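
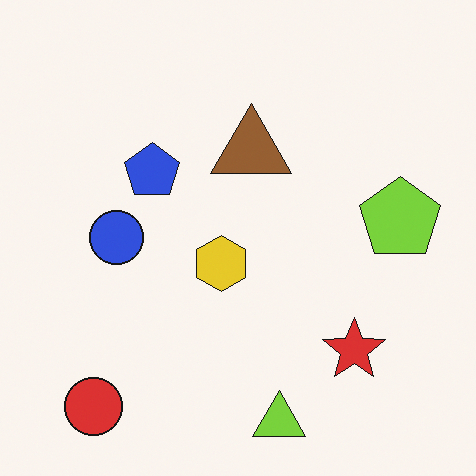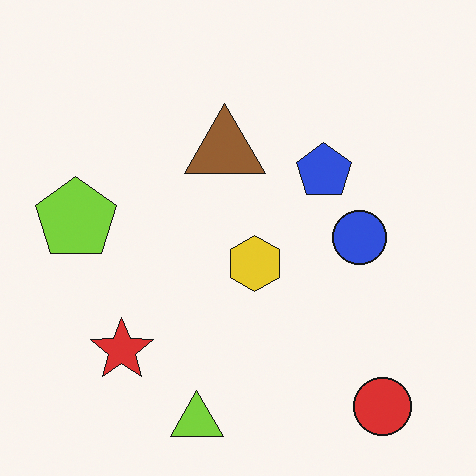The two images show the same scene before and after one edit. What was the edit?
It was flipped horizontally (left ↔ right).

The lime pentagon is in the right of the first image and the left of the second — shapes on opposite sides of the vertical midline have swapped in a mirror flip.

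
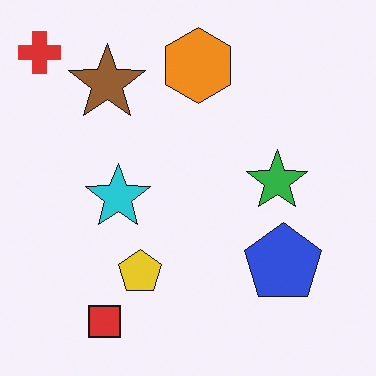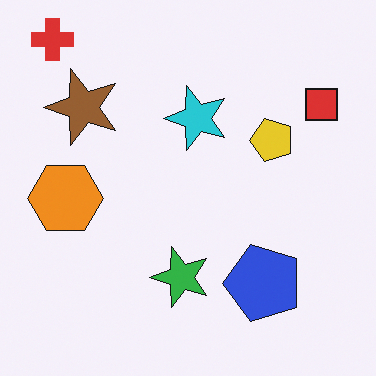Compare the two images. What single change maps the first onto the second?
This is the original image transposed (reflected across the top-left ↔ bottom-right diagonal).

Shapes have swapped their row and column positions — what was in the top-right is now in the bottom-left — a diagonal reflection.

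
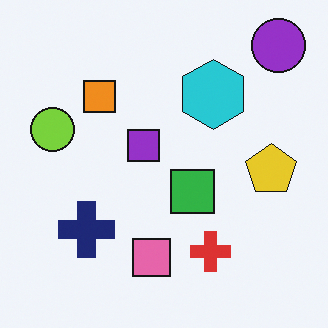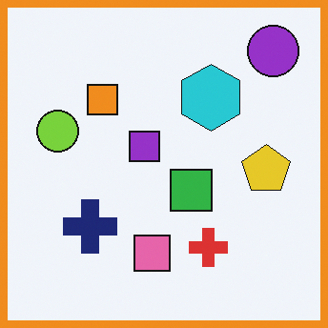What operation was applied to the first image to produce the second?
The transformation is: framed with a orange border.

A solid orange frame runs around the edge of the second image, with the content slightly shrunk inside it.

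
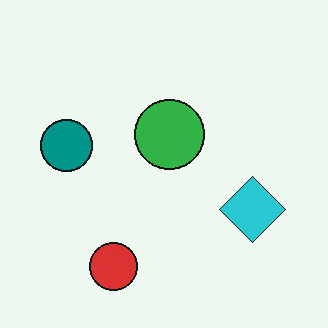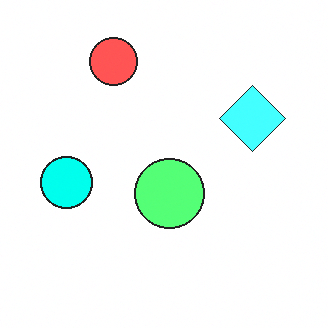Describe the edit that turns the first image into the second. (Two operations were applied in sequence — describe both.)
It was brightened a lot, then flipped vertically (top ↔ bottom).

Every pixel — background and shapes alike — is uniformly brightened. The red circle is in the bottom of the first image and the top of the second — shapes on opposite sides of the horizontal midline have swapped in a mirror flip.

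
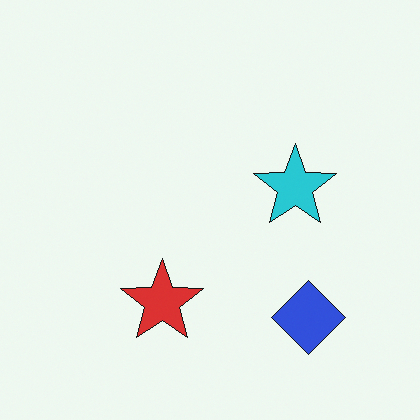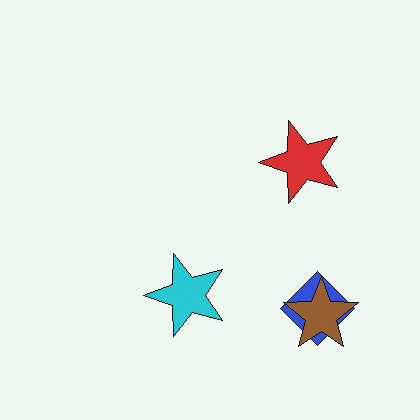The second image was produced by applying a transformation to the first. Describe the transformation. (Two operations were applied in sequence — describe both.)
The transformation is: transposed (reflected across the top-left ↔ bottom-right diagonal), then overlaid with an additional brown star.

Shapes have swapped their row and column positions — what was in the top-right is now in the bottom-left — a diagonal reflection. A brown star appears in the second image that is absent from the first.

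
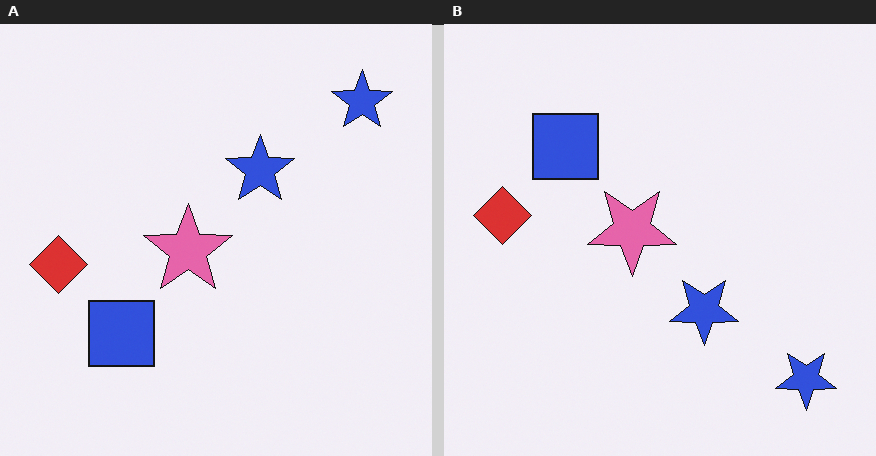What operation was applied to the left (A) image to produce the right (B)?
The image was flipped vertically (top ↔ bottom).

The blue square is in the bottom-left of the left (A) image and the top-left of the right (B) — shapes on opposite sides of the horizontal midline have swapped in a mirror flip.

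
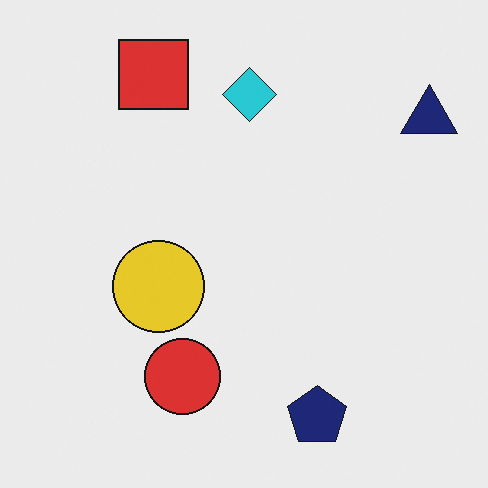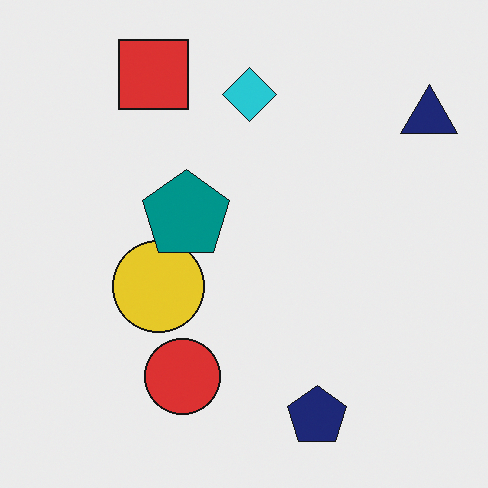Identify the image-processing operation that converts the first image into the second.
The image was overlaid with an additional teal pentagon.

A teal pentagon appears in the second image that is absent from the first.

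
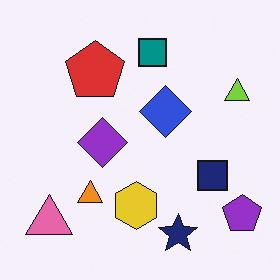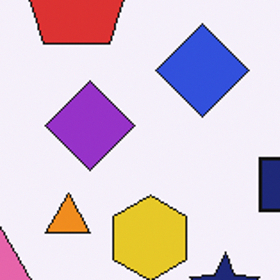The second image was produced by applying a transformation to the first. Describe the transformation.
It was cropped tightly and scaled back up.

The visible shapes are larger and the field of view is narrower; shapes near the original edges may be partly or wholly outside the frame — a crop-and-rescale.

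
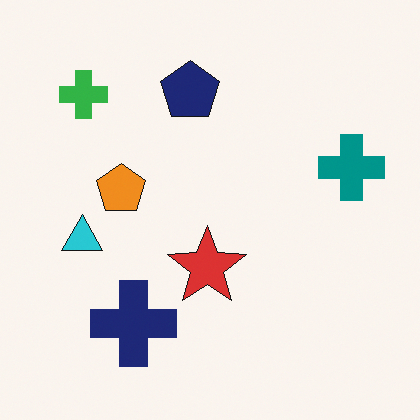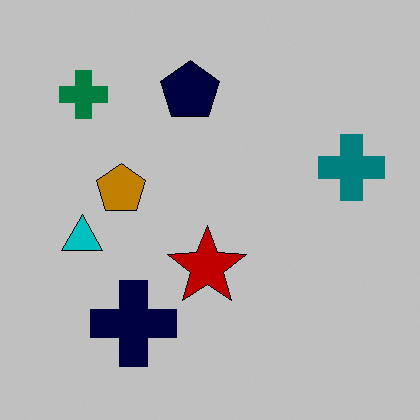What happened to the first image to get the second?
This is the original image heavily posterized to just a handful of flat colors.

Each flat color has snapped to a coarser quantized level — most visibly, the near-white background has dropped to a flat grey.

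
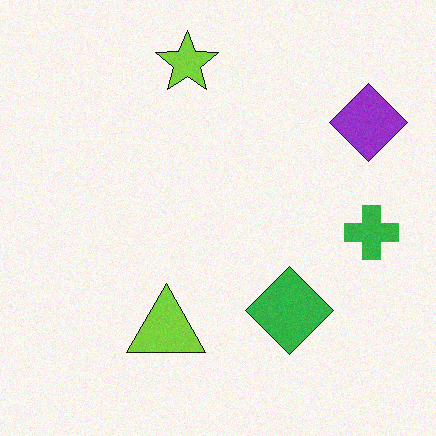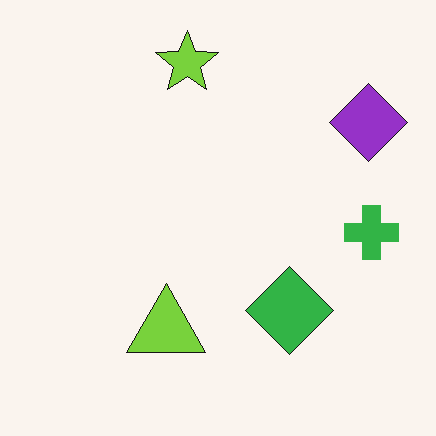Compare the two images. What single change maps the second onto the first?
The first image is the second degraded with subtle gaussian noise.

Random speckle covers the whole image, including the flat background.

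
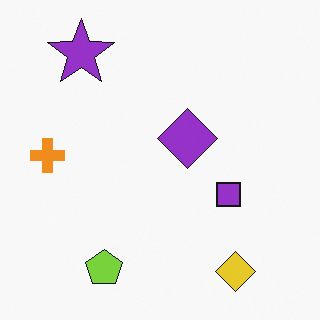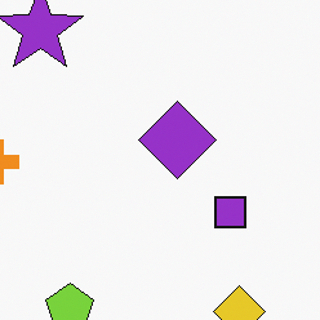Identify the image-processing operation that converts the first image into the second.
Cropped to a modestly smaller region and rescaled.

The visible shapes are larger and the field of view is narrower; shapes near the original edges may be partly or wholly outside the frame — a crop-and-rescale.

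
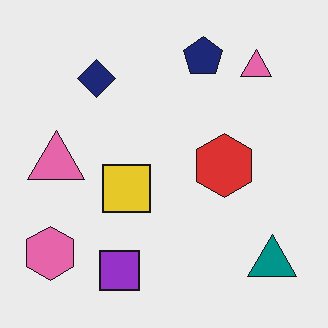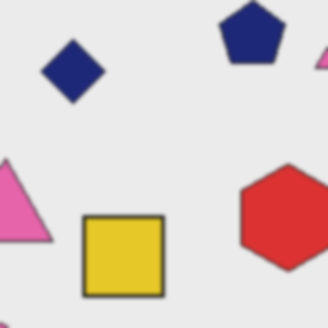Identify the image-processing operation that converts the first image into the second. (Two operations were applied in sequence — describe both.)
The second image is the first cropped to a noticeably smaller region and rescaled, then given a subtle gaussian blur.

The visible shapes are larger and the field of view is narrower; shapes near the original edges may be partly or wholly outside the frame — a crop-and-rescale. Shape edges and outlines are uniformly softened across the whole image.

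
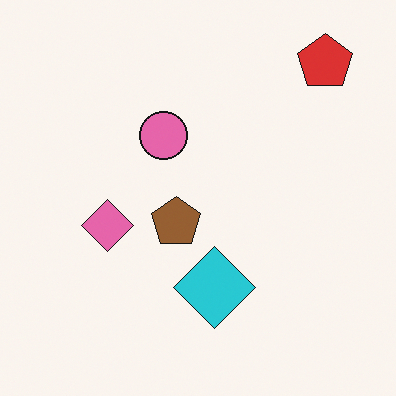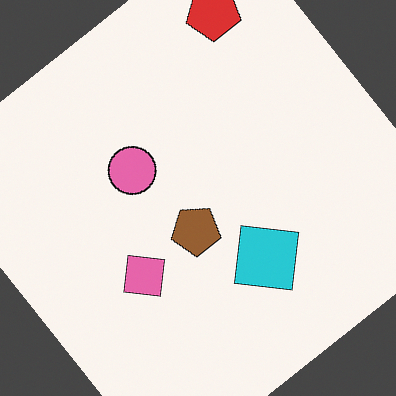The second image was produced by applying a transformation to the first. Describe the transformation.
The second image is the first rotated counter-clockwise by a large amount — several tens of degrees.

Every shape is tilted by the same angle and the image corners show triangular fill wedges — a whole-image rotation by a non-right angle.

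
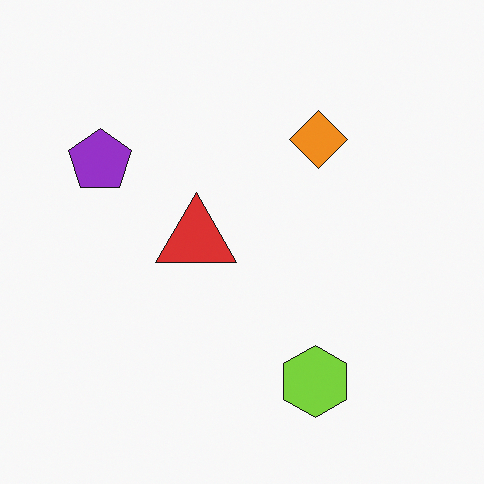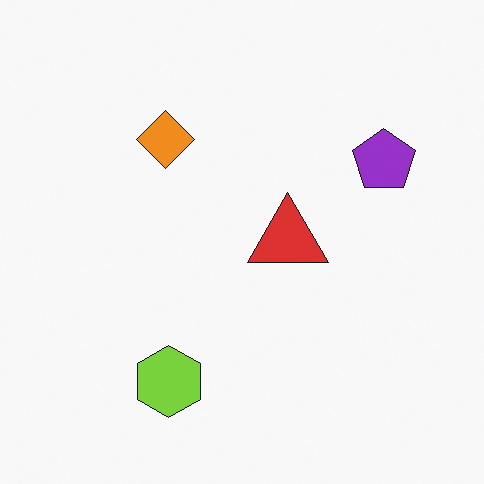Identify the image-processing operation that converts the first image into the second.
It was flipped horizontally (left ↔ right).

The purple pentagon is in the top-left of the first image and the top-right of the second — shapes on opposite sides of the vertical midline have swapped in a mirror flip.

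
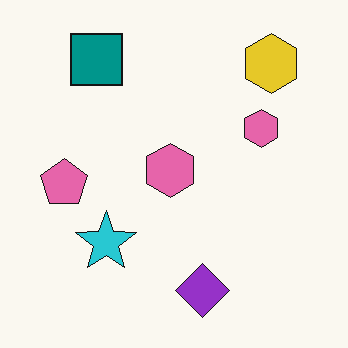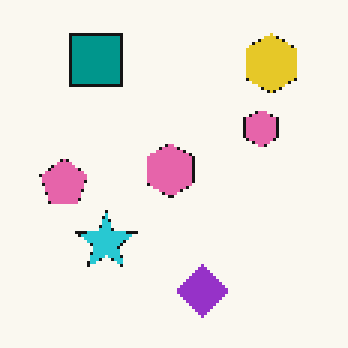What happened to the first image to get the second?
It was mildly pixelated.

Shapes are reduced to large square blocks; fine edges and outlines are lost — a downscale-then-upscale (mosaic) effect.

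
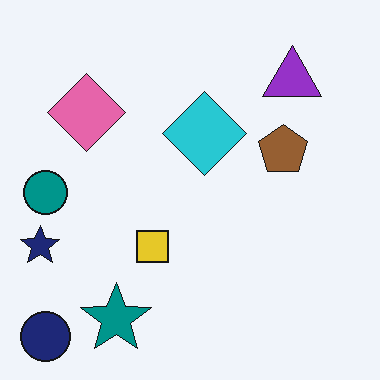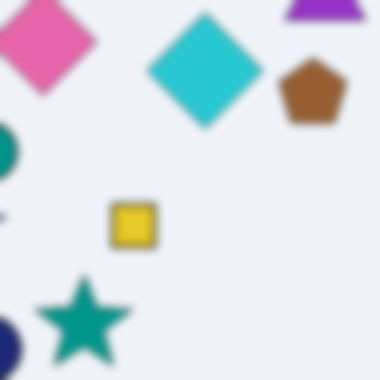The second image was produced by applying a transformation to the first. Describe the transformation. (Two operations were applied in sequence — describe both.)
The transformation is: cropped slightly and scaled back up, then moderately blurred.

The visible shapes are larger and the field of view is narrower; shapes near the original edges may be partly or wholly outside the frame — a crop-and-rescale. Shape edges and outlines are uniformly softened across the whole image.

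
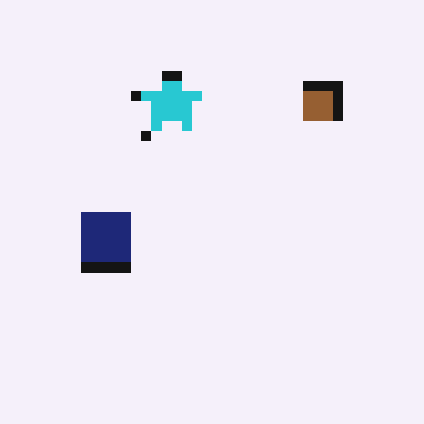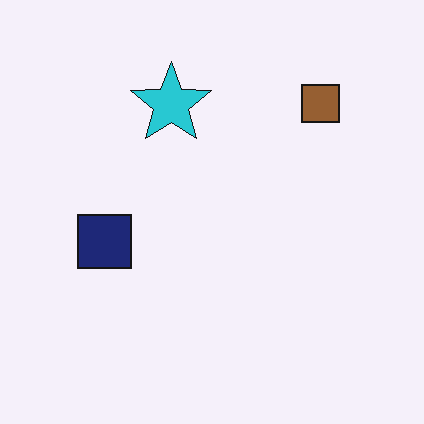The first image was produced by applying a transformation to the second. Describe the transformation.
It was coarsely pixelated.

Shapes are reduced to large square blocks; fine edges and outlines are lost — a downscale-then-upscale (mosaic) effect.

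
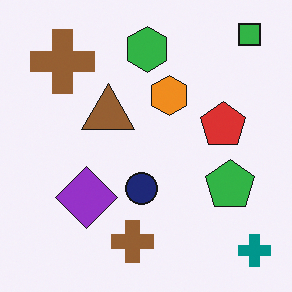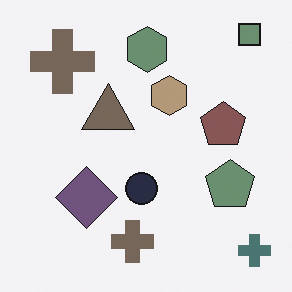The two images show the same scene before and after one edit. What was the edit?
The transformation is: made much more muted (saturation change).

All colors are more muted and greyish — a global saturation change.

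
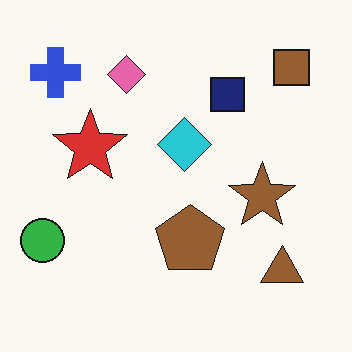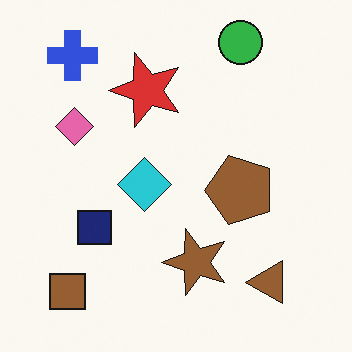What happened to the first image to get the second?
The second image is the first transposed (reflected across the top-left ↔ bottom-right diagonal).

Shapes have swapped their row and column positions — what was in the top-right is now in the bottom-left — a diagonal reflection.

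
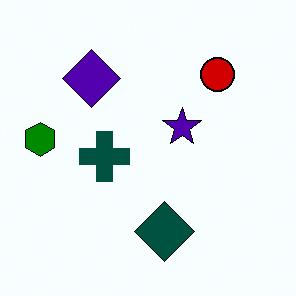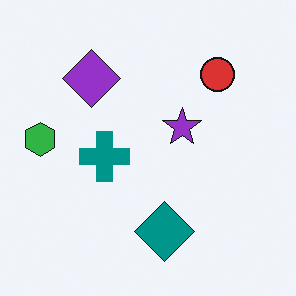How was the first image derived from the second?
The transformation is: given much higher contrast.

Tones are pushed away from mid-grey across the whole image — a global contrast change.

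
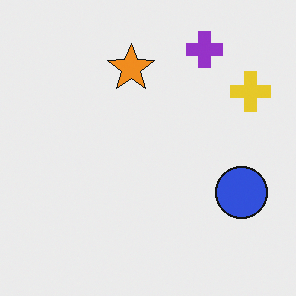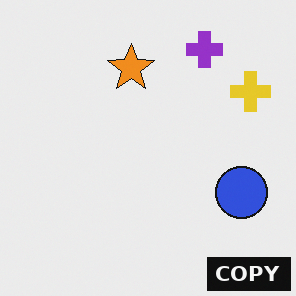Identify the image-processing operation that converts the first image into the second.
It was watermarked with the text "COPY" in the lower-right corner.

A dark label reading "COPY" appears in the lower-right corner.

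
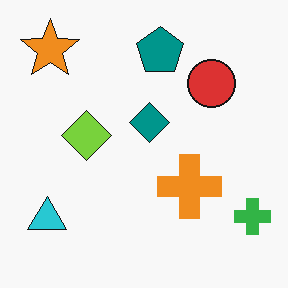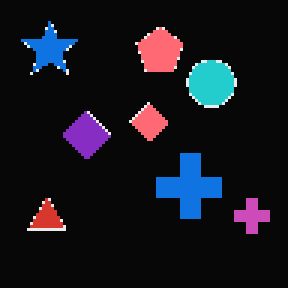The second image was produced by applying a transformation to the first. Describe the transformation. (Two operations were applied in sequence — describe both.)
The image was color-inverted (negative), then lightly pixelated (a mild mosaic effect).

The light background has become dark and every shape's color is its complement — a photographic negative. Shapes are reduced to large square blocks; fine edges and outlines are lost — a downscale-then-upscale (mosaic) effect.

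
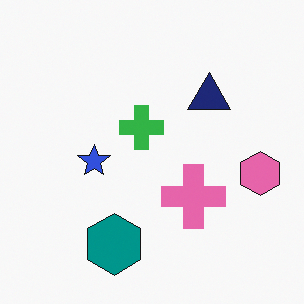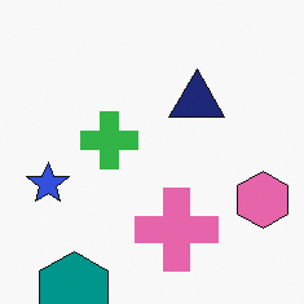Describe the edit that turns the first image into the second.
It was cropped to a modestly smaller region and rescaled.

The visible shapes are larger and the field of view is narrower; shapes near the original edges may be partly or wholly outside the frame — a crop-and-rescale.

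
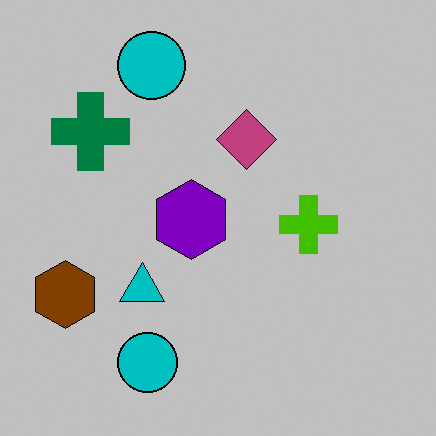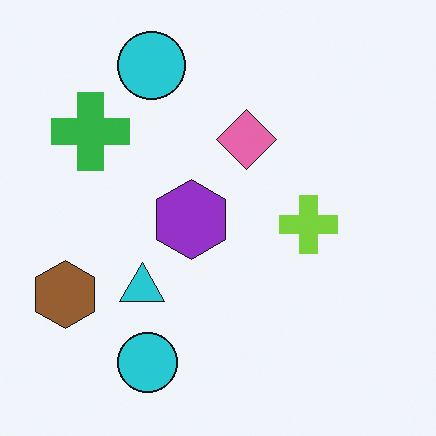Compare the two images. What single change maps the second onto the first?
The transformation is: aggressively posterized.

Each flat color has snapped to a coarser quantized level — most visibly, the near-white background has dropped to a flat grey.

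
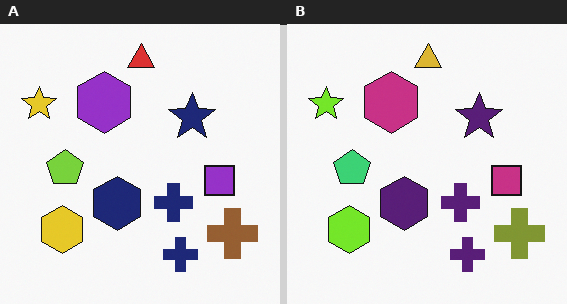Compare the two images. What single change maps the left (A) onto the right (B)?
It was hue-shifted slightly.

Every shape's color has rotated by the same amount around the hue wheel — a uniform hue shift.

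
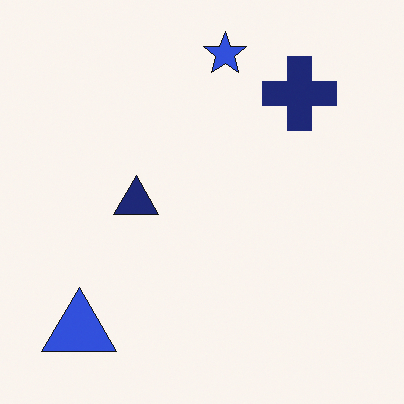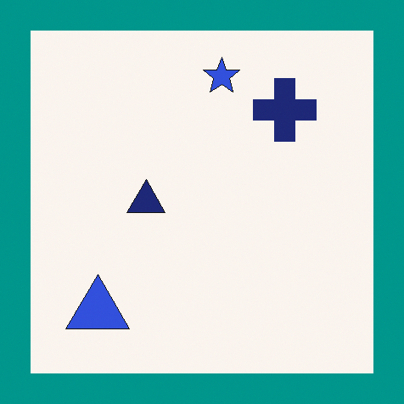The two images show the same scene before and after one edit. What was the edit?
The transformation is: framed with a teal border.

A solid teal frame runs around the edge of the second image, with the content slightly shrunk inside it.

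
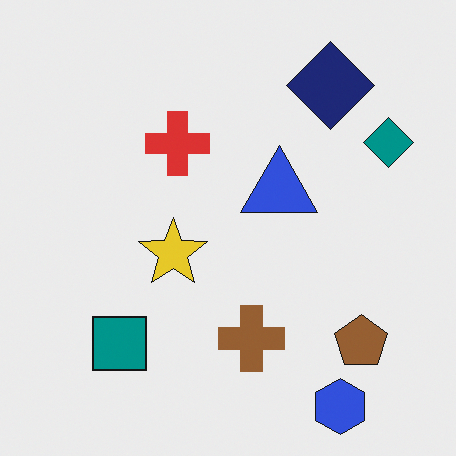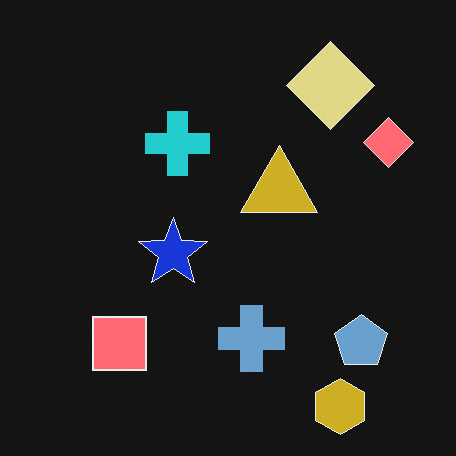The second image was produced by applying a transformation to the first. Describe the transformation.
This is the original image color-inverted (negative).

The light background has become dark and every shape's color is its complement — a photographic negative.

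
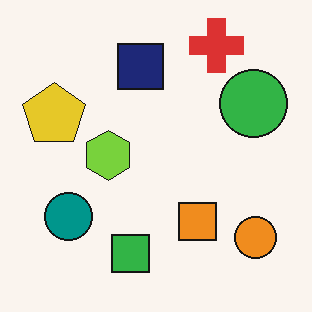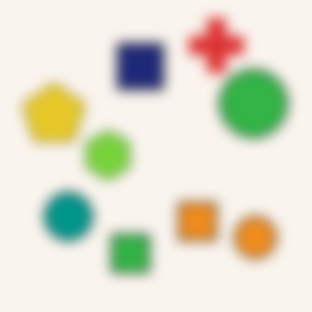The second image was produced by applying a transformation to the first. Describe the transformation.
This is the original image strongly gaussian-blurred.

Shape edges and outlines are uniformly softened across the whole image.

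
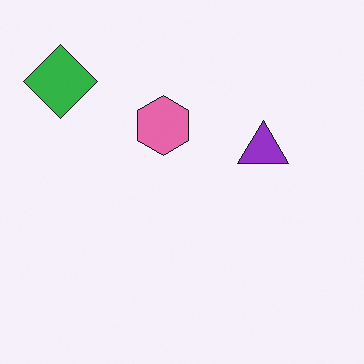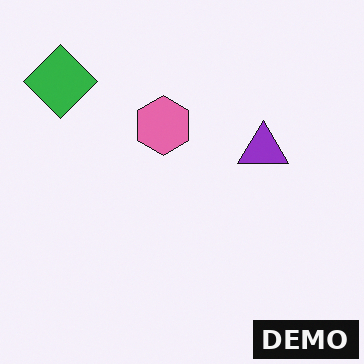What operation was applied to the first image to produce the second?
The transformation is: watermarked with the text "DEMO" in the lower-right corner.

A dark label reading "DEMO" appears in the lower-right corner.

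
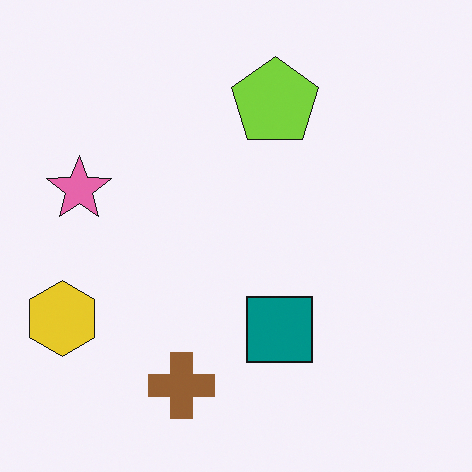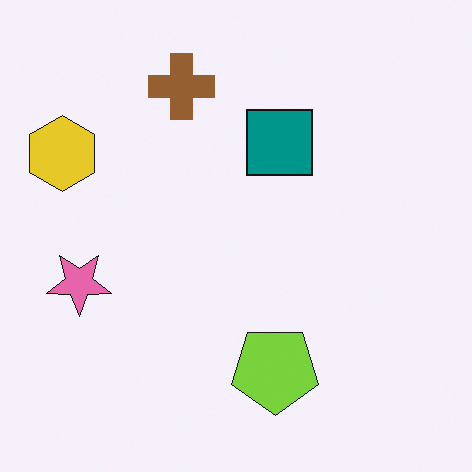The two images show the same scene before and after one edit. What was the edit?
The second image is the first flipped vertically (top ↔ bottom).

The brown cross is in the bottom of the first image and the top of the second — shapes on opposite sides of the horizontal midline have swapped in a mirror flip.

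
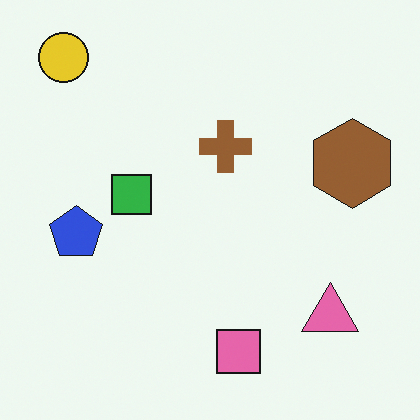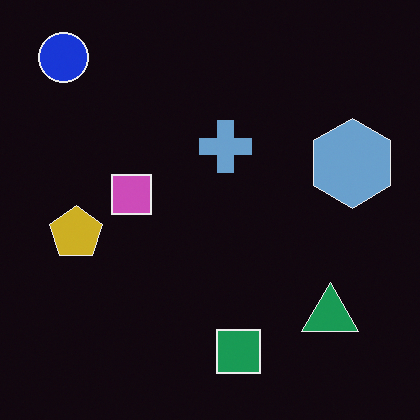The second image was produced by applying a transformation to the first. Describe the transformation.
The second image is the first color-inverted (negative).

The light background has become dark and every shape's color is its complement — a photographic negative.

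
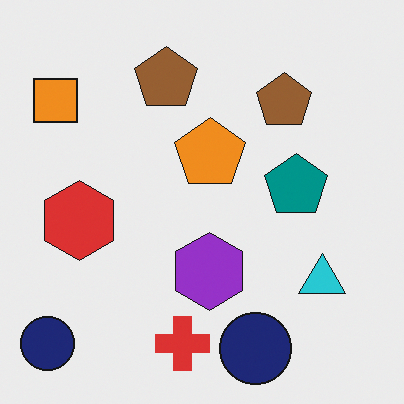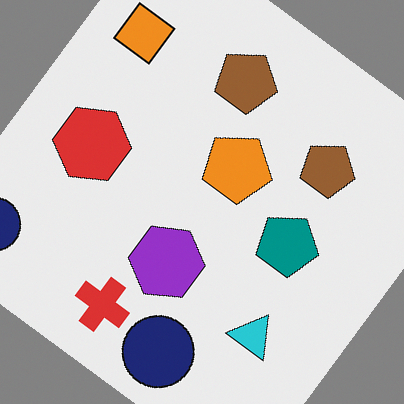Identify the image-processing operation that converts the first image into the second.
The second image is the first rotated clockwise by a large amount — several tens of degrees.

Every shape is tilted by the same angle and the image corners show triangular fill wedges — a whole-image rotation by a non-right angle.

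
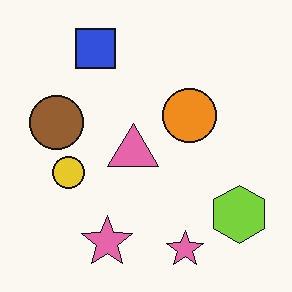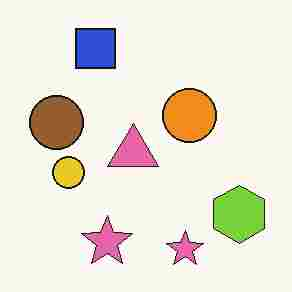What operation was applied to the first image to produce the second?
The transformation is: heavily JPEG-compressed with obvious blocking artifacts.

Blocky 8×8 compression artifacts appear around shape edges and the flat background shows ringing — characteristic JPEG degradation.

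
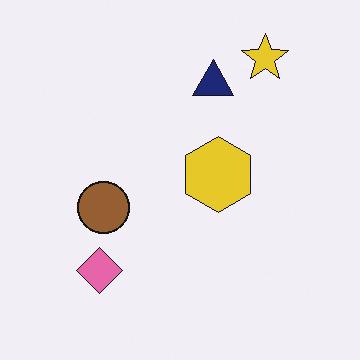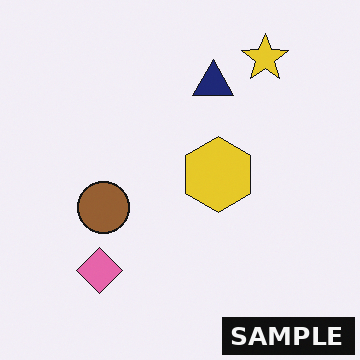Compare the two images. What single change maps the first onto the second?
The image was watermarked with the text "SAMPLE" in the lower-right corner.

A dark label reading "SAMPLE" appears in the lower-right corner.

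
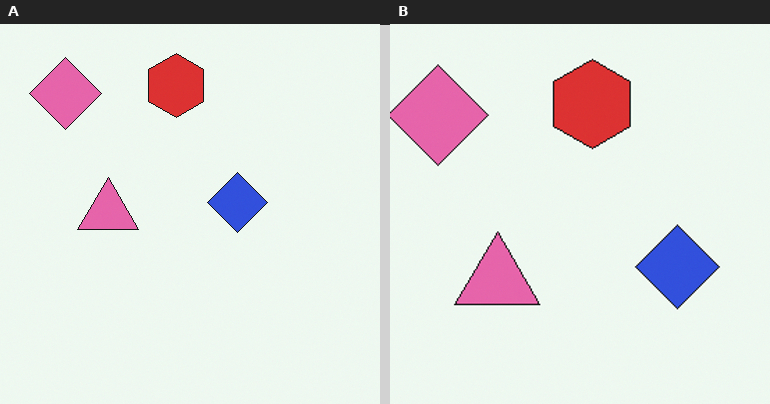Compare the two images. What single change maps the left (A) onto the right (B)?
The right (B) image is the left (A) cropped to a modestly smaller region and rescaled.

The visible shapes are larger and the field of view is narrower; shapes near the original edges may be partly or wholly outside the frame — a crop-and-rescale.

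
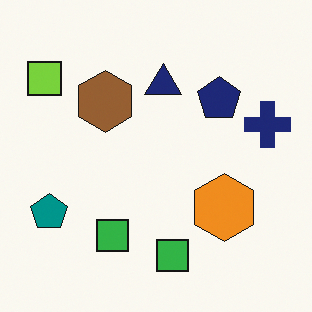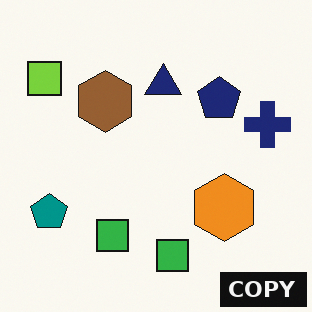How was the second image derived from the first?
Watermarked with the text "COPY" in the lower-right corner.

A dark label reading "COPY" appears in the lower-right corner.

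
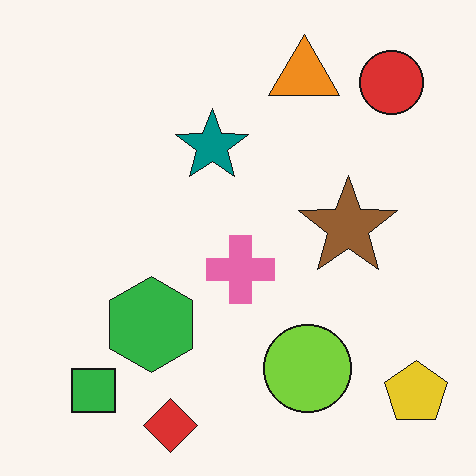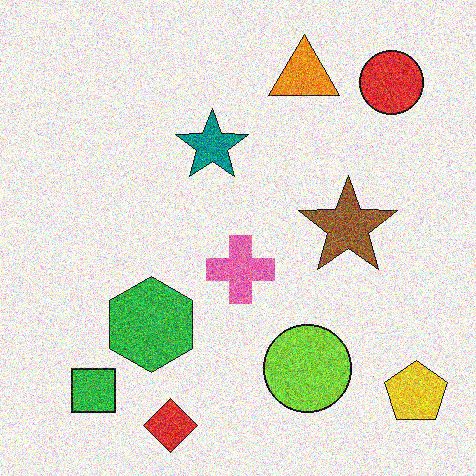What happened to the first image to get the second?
It was degraded with strong gaussian noise.

Random speckle covers the whole image, including the flat background.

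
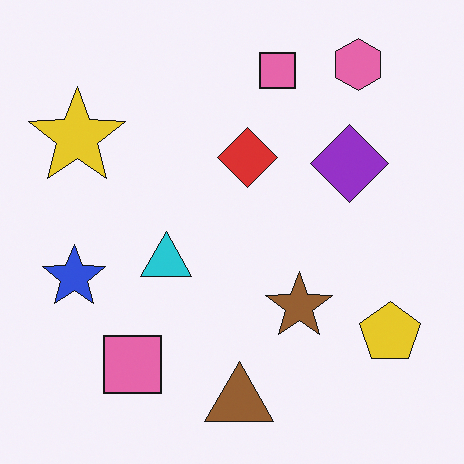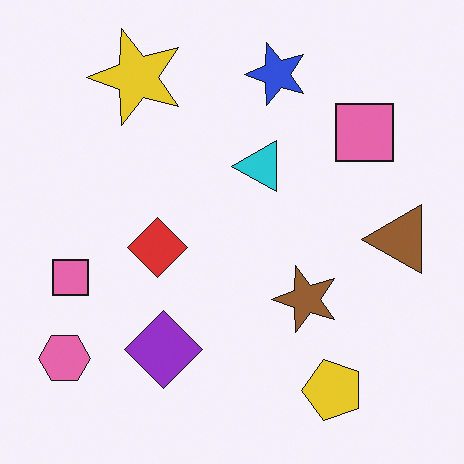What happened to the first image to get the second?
Transposed (reflected across the top-left ↔ bottom-right diagonal).

Shapes have swapped their row and column positions — what was in the top-right is now in the bottom-left — a diagonal reflection.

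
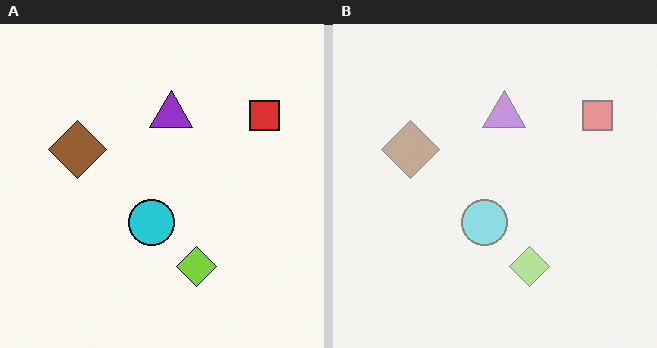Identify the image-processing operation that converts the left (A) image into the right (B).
The right (B) image is the left (A) given much lower contrast.

Tones are pushed toward mid-grey across the whole image — a global contrast change.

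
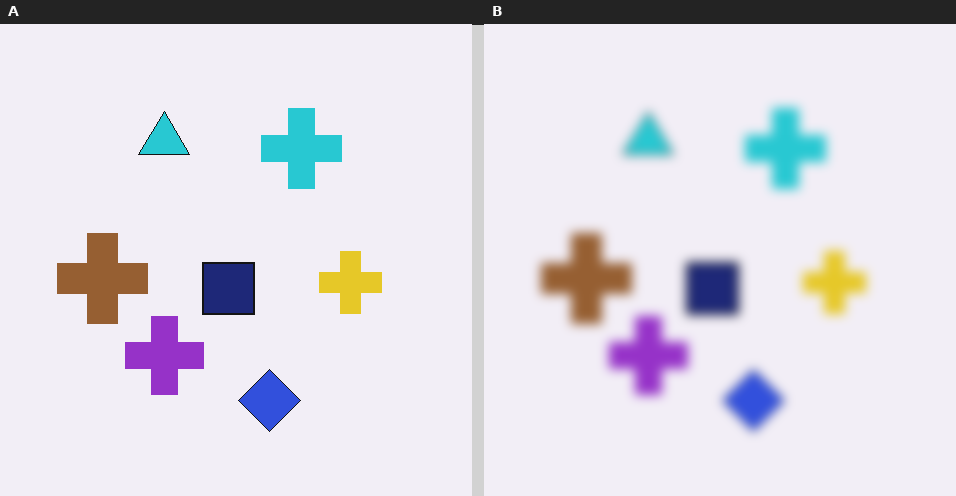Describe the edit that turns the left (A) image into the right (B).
It was strongly gaussian-blurred.

Shape edges and outlines are uniformly softened across the whole image.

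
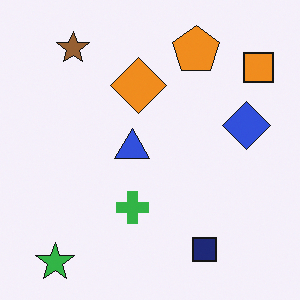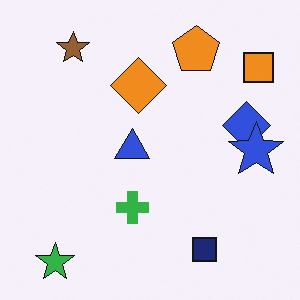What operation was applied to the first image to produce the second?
The image was overlaid with an additional blue star.

A blue star appears in the second image that is absent from the first.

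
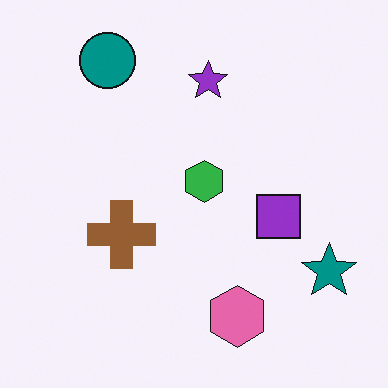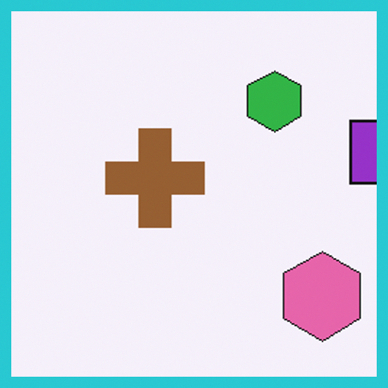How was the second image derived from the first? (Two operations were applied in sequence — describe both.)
The image was cropped to a modestly smaller region and rescaled, then framed with a cyan border.

The visible shapes are larger and the field of view is narrower; shapes near the original edges may be partly or wholly outside the frame — a crop-and-rescale. A solid cyan frame runs around the edge of the second image, with the content slightly shrunk inside it.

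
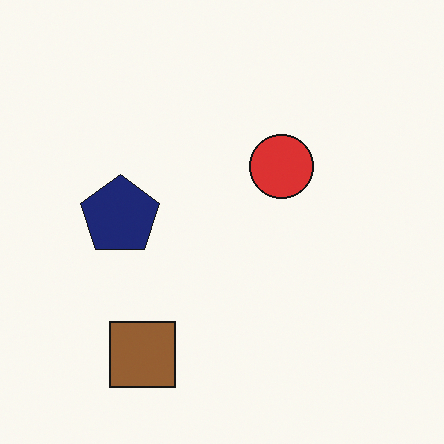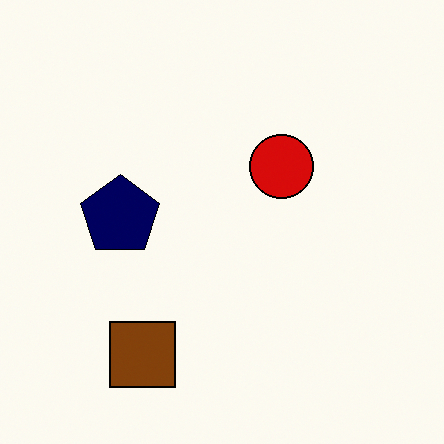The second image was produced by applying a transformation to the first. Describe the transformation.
It was given slightly increased contrast.

Tones are pushed away from mid-grey across the whole image — a global contrast change.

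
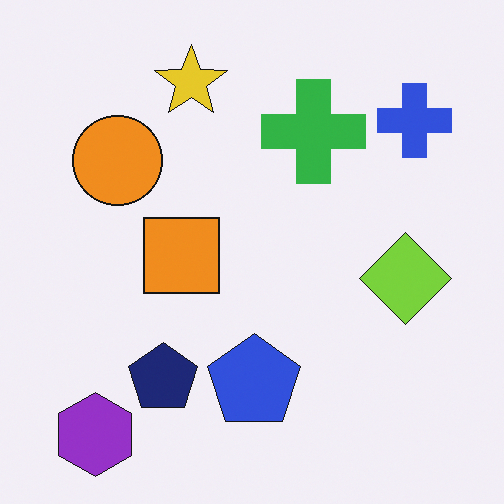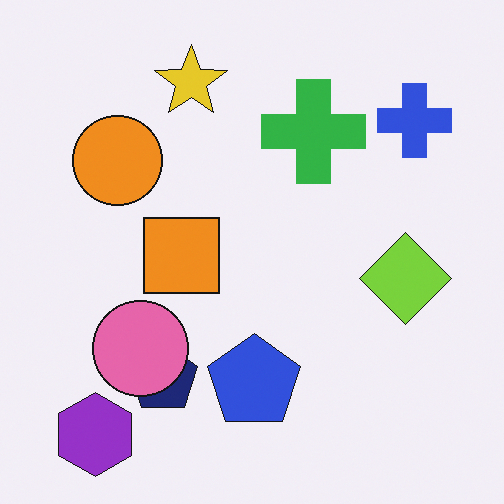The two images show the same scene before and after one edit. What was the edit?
It was overlaid with an additional pink circle.

A pink circle appears in the second image that is absent from the first.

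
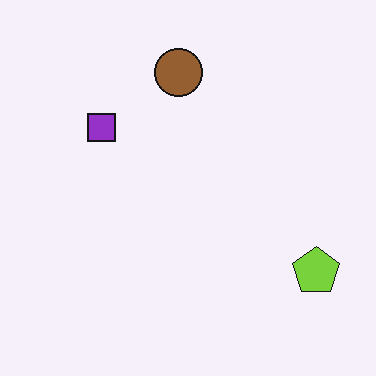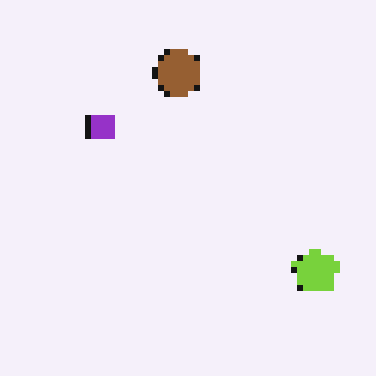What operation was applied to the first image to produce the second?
The second image is the first moderately pixelated.

Shapes are reduced to large square blocks; fine edges and outlines are lost — a downscale-then-upscale (mosaic) effect.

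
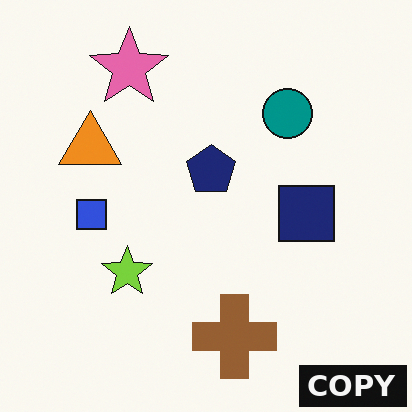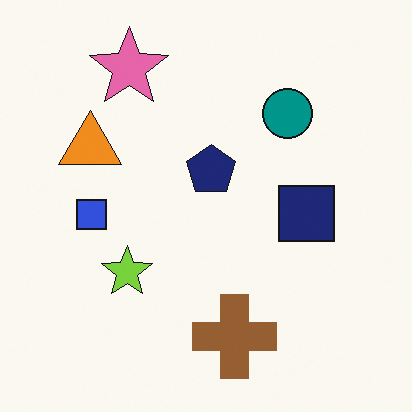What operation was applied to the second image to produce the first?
This is the original image watermarked with the text "COPY" in the lower-right corner.

A dark label reading "COPY" appears in the lower-right corner.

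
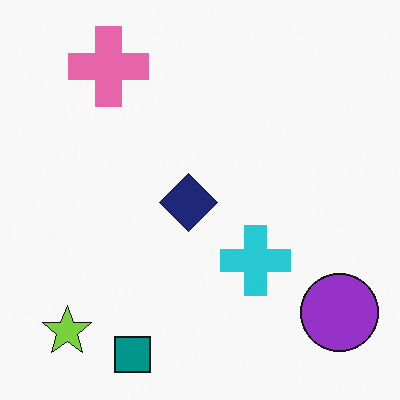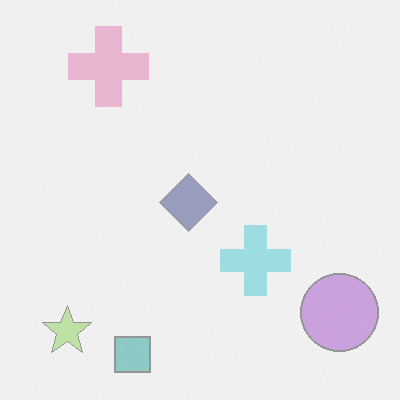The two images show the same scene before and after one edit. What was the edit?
This is the original image given much lower contrast.

Tones are pushed toward mid-grey across the whole image — a global contrast change.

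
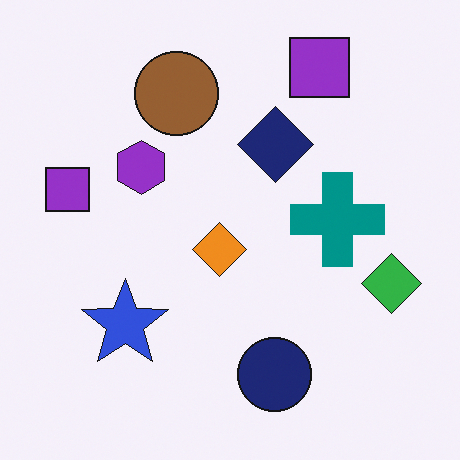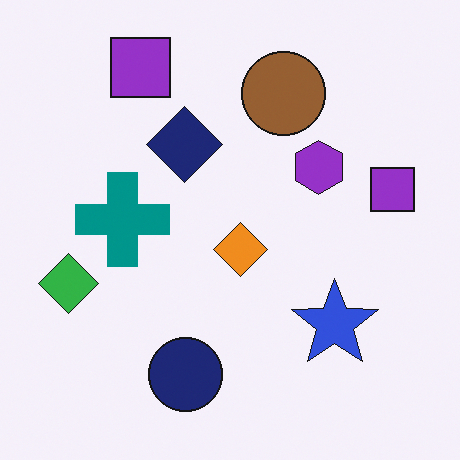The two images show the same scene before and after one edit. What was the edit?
The transformation is: flipped horizontally (left ↔ right).

The green diamond is in the right of the first image and the left of the second — shapes on opposite sides of the vertical midline have swapped in a mirror flip.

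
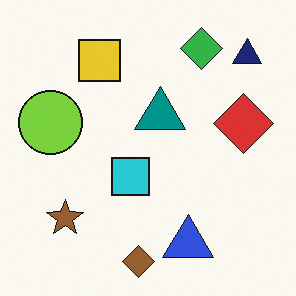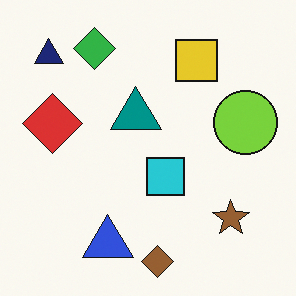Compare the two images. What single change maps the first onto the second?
It was flipped horizontally (left ↔ right).

The navy triangle is in the top-right of the first image and the top-left of the second — shapes on opposite sides of the vertical midline have swapped in a mirror flip.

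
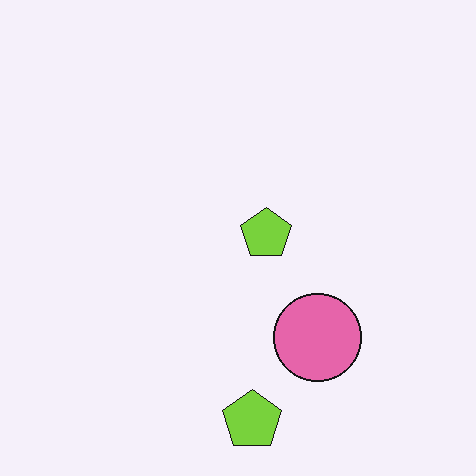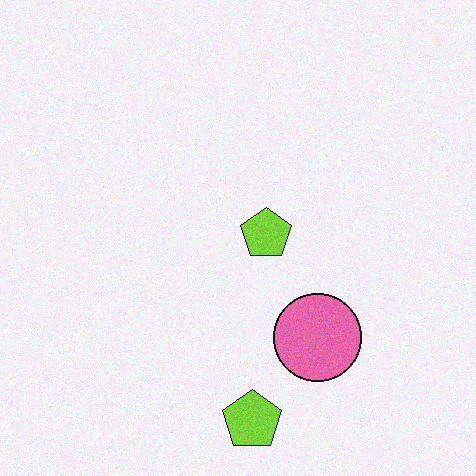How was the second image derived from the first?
This is the original image degraded with light additive noise.

Random speckle covers the whole image, including the flat background.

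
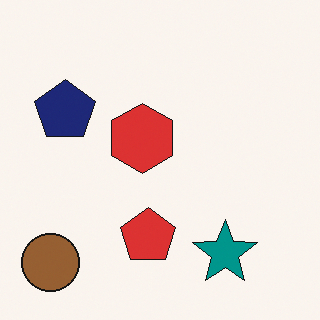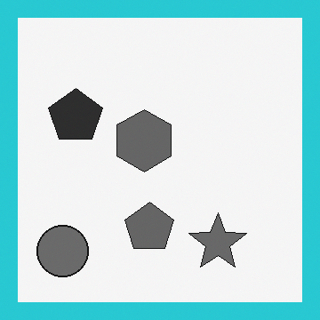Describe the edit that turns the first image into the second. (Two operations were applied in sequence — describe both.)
The second image is the first converted to grayscale, then framed with a cyan border.

All color is removed — every shape is now a shade of grey. A solid cyan frame runs around the edge of the second image, with the content slightly shrunk inside it.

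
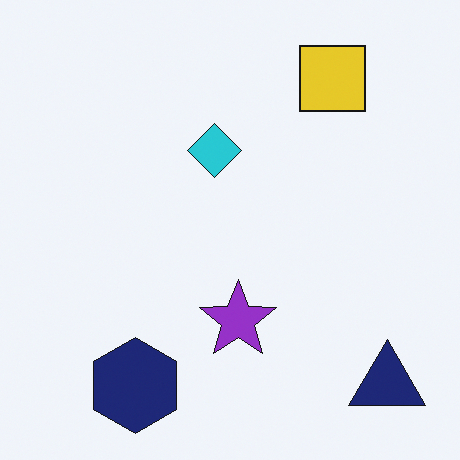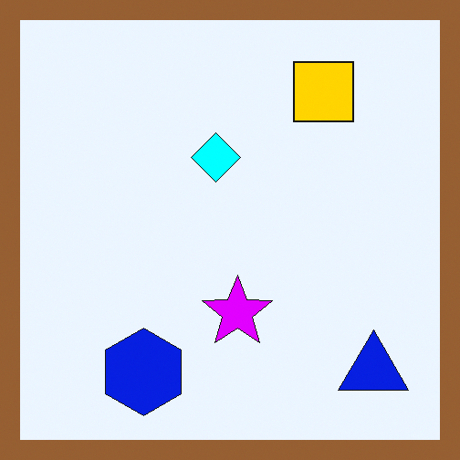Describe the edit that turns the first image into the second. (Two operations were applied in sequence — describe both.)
The second image is the first made much more vivid (saturation change), then framed with a brown border.

All colors are more vivid — a global saturation change. A solid brown frame runs around the edge of the second image, with the content slightly shrunk inside it.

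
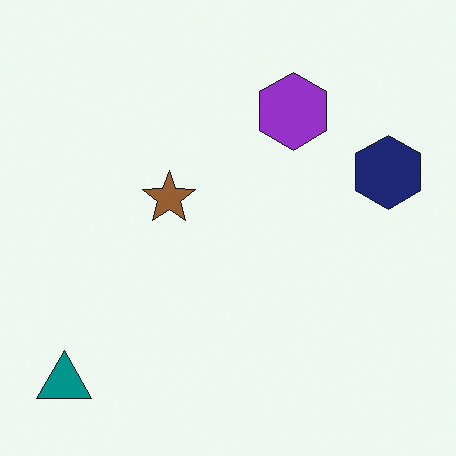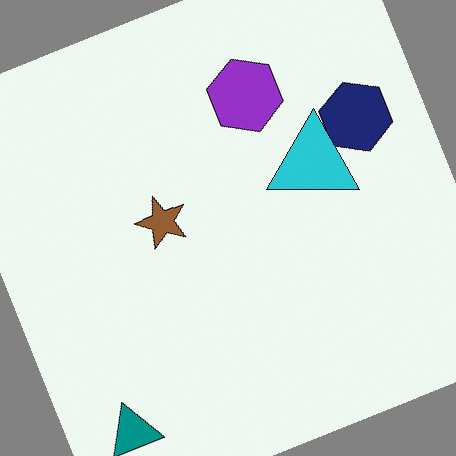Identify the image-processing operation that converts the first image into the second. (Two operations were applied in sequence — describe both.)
The transformation is: rotated counter-clockwise by a clearly visible amount, then overlaid with an additional cyan triangle.

Every shape is tilted by the same angle and the image corners show triangular fill wedges — a whole-image rotation by a non-right angle. A cyan triangle appears in the second image that is absent from the first.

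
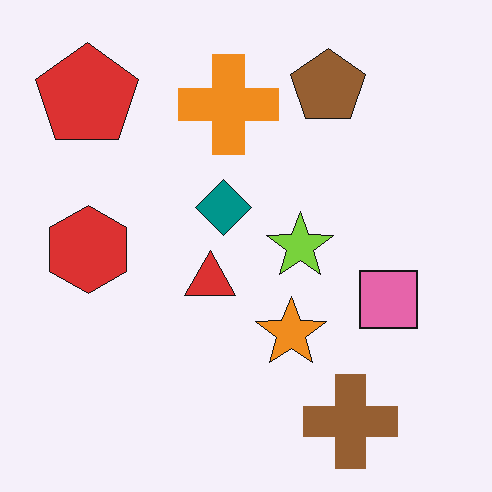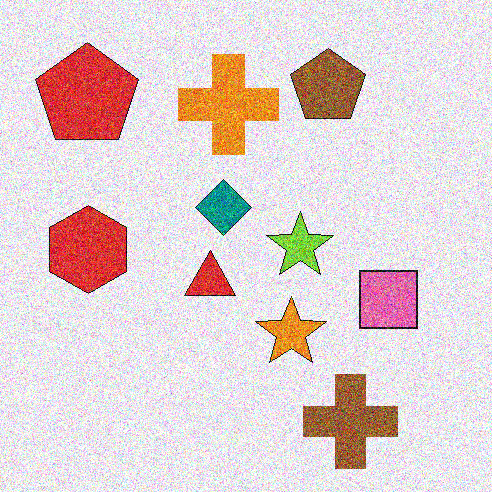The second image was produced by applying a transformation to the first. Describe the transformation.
The transformation is: degraded with a thick layer of grain.

Random speckle covers the whole image, including the flat background.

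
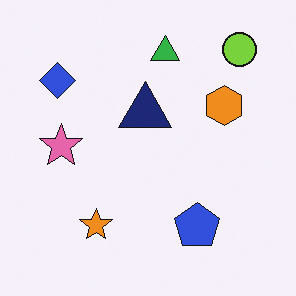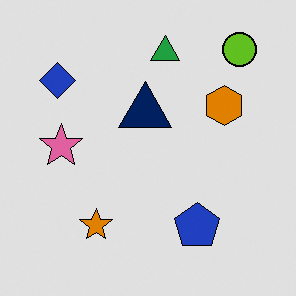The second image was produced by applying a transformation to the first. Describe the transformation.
It was moderately posterized.

Each flat color has snapped to a coarser quantized level — most visibly, the near-white background has dropped to a flat grey.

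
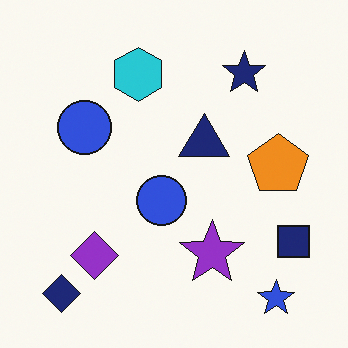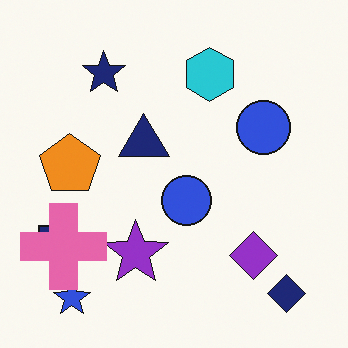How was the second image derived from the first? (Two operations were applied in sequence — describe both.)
The image was flipped horizontally (left ↔ right), then overlaid with an additional pink cross.

The navy square is in the bottom-right of the first image and the bottom-left of the second — shapes on opposite sides of the vertical midline have swapped in a mirror flip. A pink cross appears in the second image that is absent from the first.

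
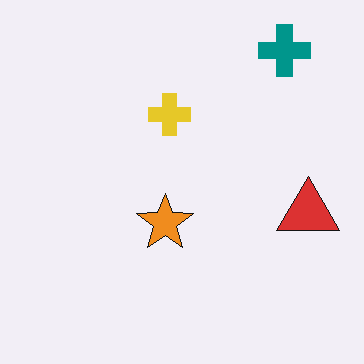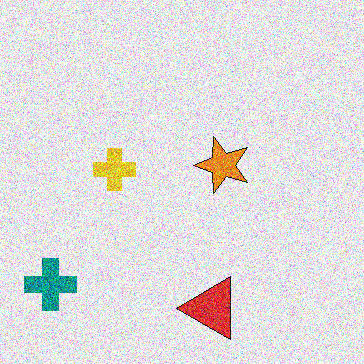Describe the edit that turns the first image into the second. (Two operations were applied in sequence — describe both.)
The second image is the first degraded with heavy additive noise, then transposed (reflected across the top-left ↔ bottom-right diagonal).

Random speckle covers the whole image, including the flat background. Shapes have swapped their row and column positions — what was in the top-right is now in the bottom-left — a diagonal reflection.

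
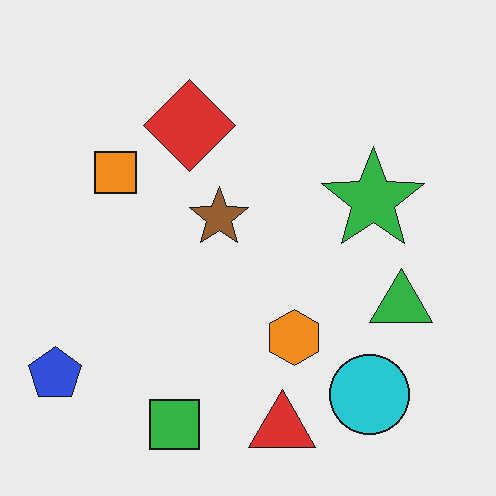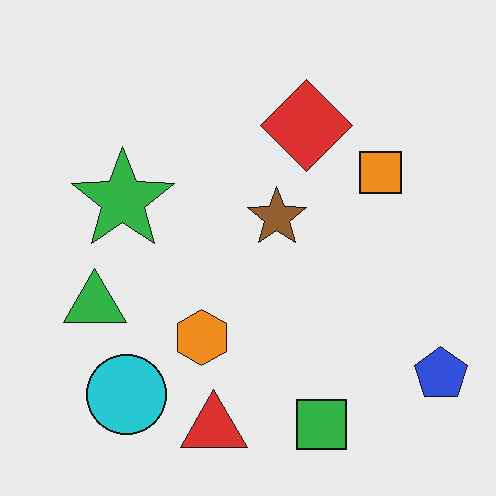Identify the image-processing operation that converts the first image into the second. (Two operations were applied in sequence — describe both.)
The second image is the first flipped horizontally (left ↔ right), then given moderate JPEG compression.

The blue pentagon is in the bottom-left of the first image and the bottom-right of the second — shapes on opposite sides of the vertical midline have swapped in a mirror flip. Blocky 8×8 compression artifacts appear around shape edges and the flat background shows ringing — characteristic JPEG degradation.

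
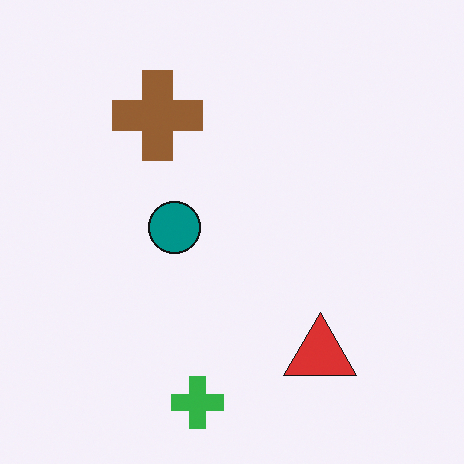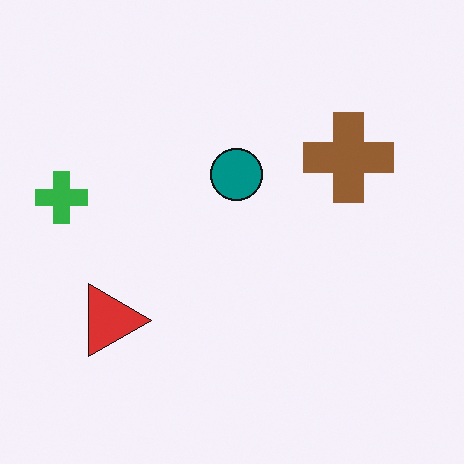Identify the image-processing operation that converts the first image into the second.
The transformation is: rotated 90° clockwise.

The green cross sits in the bottom of the first image and the left of the second — consistent with a whole-image 90° clockwise rotation.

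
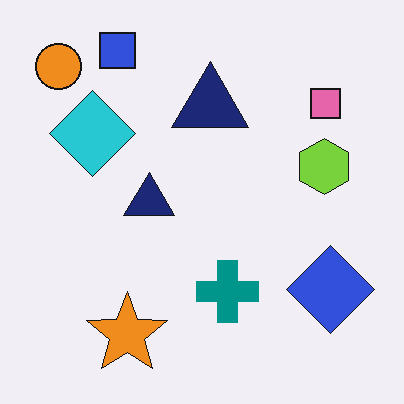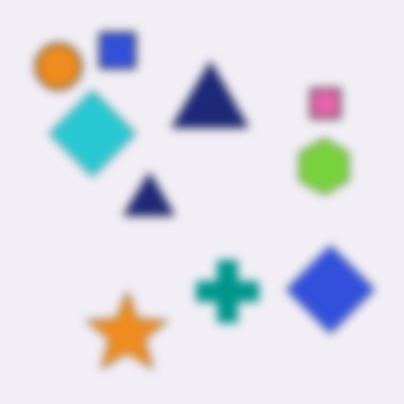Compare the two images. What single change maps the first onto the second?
Moderately blurred.

Shape edges and outlines are uniformly softened across the whole image.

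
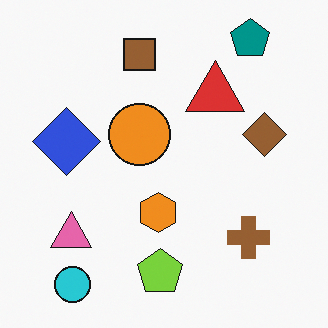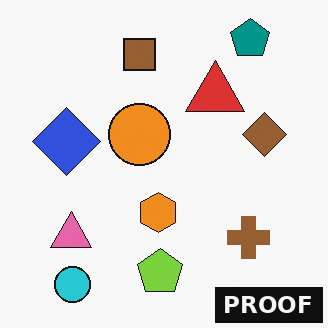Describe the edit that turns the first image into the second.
It was watermarked with the text "PROOF" in the lower-right corner.

A dark label reading "PROOF" appears in the lower-right corner.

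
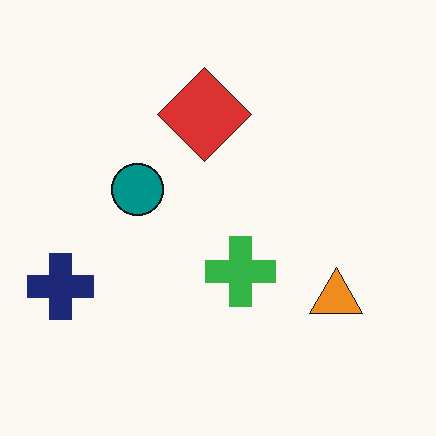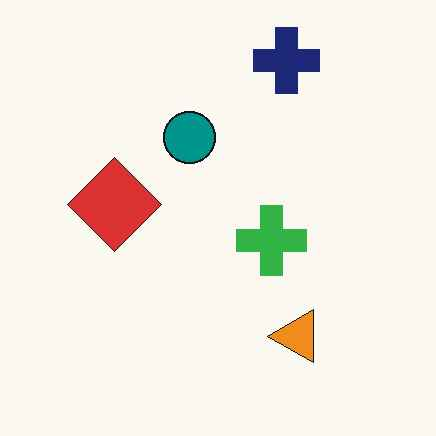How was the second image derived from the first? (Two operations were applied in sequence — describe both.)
The second image is the first transposed (reflected across the top-left ↔ bottom-right diagonal), then JPEG-compressed with visible artifacts.

Shapes have swapped their row and column positions — what was in the top-right is now in the bottom-left — a diagonal reflection. Blocky 8×8 compression artifacts appear around shape edges and the flat background shows ringing — characteristic JPEG degradation.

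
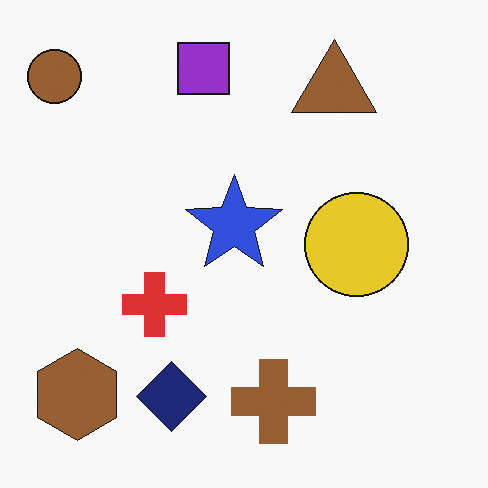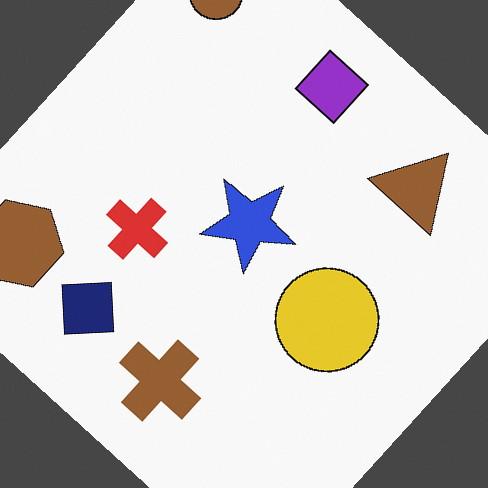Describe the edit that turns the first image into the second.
This is the original image rotated clockwise by a large amount — several tens of degrees.

Every shape is tilted by the same angle and the image corners show triangular fill wedges — a whole-image rotation by a non-right angle.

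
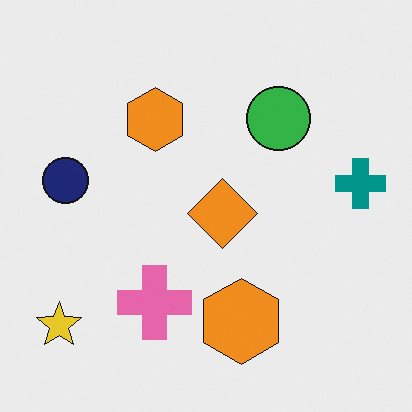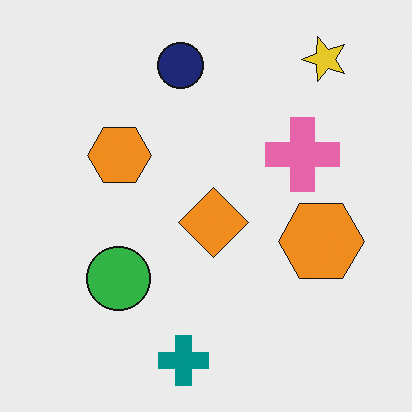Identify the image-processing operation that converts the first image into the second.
It was transposed (reflected across the top-left ↔ bottom-right diagonal).

Shapes have swapped their row and column positions — what was in the top-right is now in the bottom-left — a diagonal reflection.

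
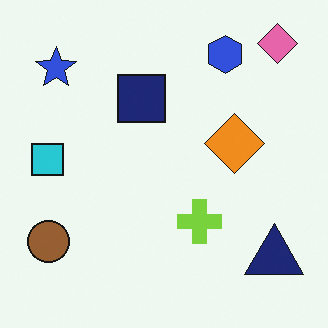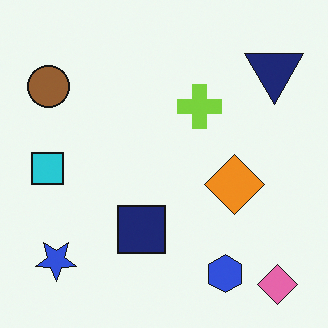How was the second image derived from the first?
The image was flipped vertically (top ↔ bottom).

The pink diamond is in the top-right of the first image and the bottom-right of the second — shapes on opposite sides of the horizontal midline have swapped in a mirror flip.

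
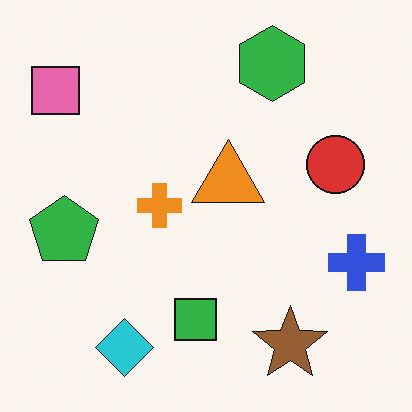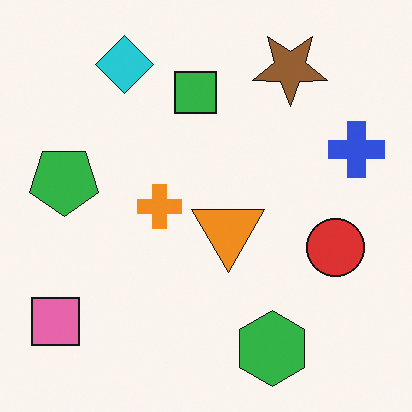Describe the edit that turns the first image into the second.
The second image is the first flipped vertically (top ↔ bottom).

The green hexagon is in the top of the first image and the bottom of the second — shapes on opposite sides of the horizontal midline have swapped in a mirror flip.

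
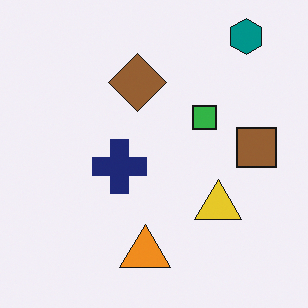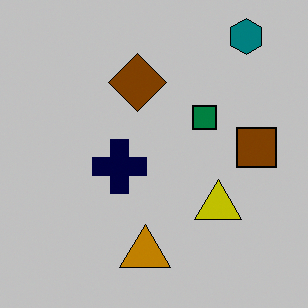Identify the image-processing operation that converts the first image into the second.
The second image is the first heavily posterized to just a handful of flat colors.

Each flat color has snapped to a coarser quantized level — most visibly, the near-white background has dropped to a flat grey.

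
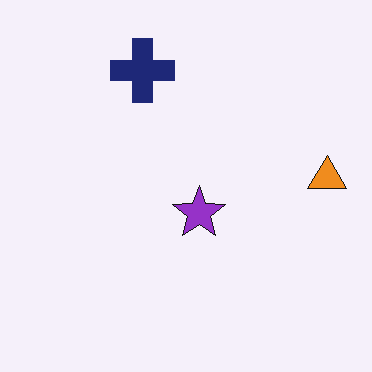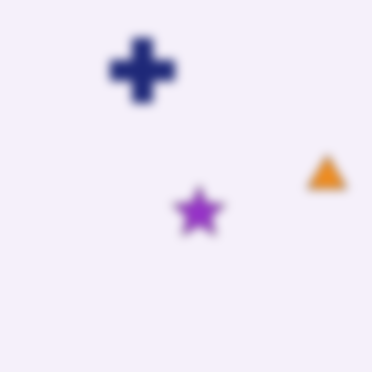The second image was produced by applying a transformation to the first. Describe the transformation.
The image was strongly gaussian-blurred.

Shape edges and outlines are uniformly softened across the whole image.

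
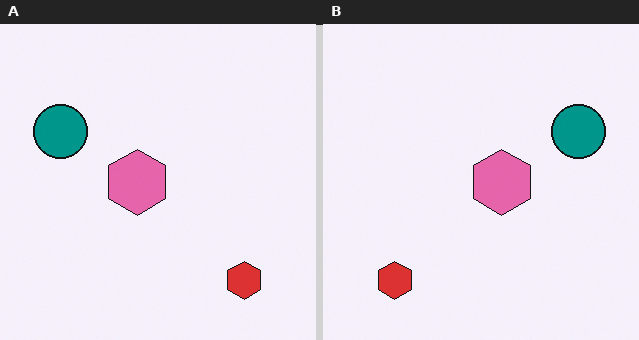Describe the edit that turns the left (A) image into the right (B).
The right (B) image is the left (A) flipped horizontally (left ↔ right).

The teal circle is in the left of the left (A) image and the right of the right (B) — shapes on opposite sides of the vertical midline have swapped in a mirror flip.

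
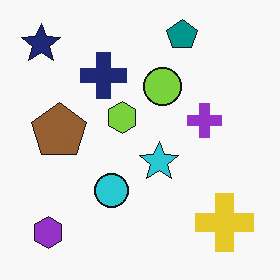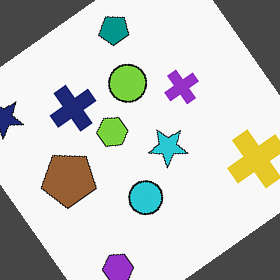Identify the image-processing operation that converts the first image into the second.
It was rotated counter-clockwise by a large amount — several tens of degrees.

Every shape is tilted by the same angle and the image corners show triangular fill wedges — a whole-image rotation by a non-right angle.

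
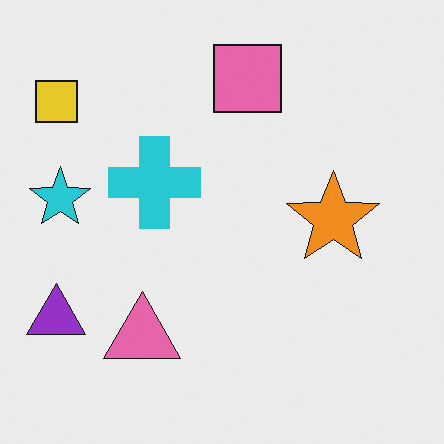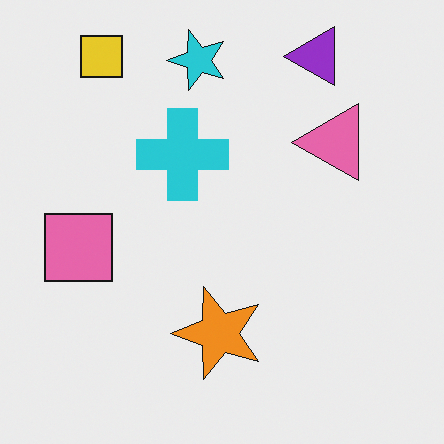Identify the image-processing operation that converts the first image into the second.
The second image is the first transposed (reflected across the top-left ↔ bottom-right diagonal).

Shapes have swapped their row and column positions — what was in the top-right is now in the bottom-left — a diagonal reflection.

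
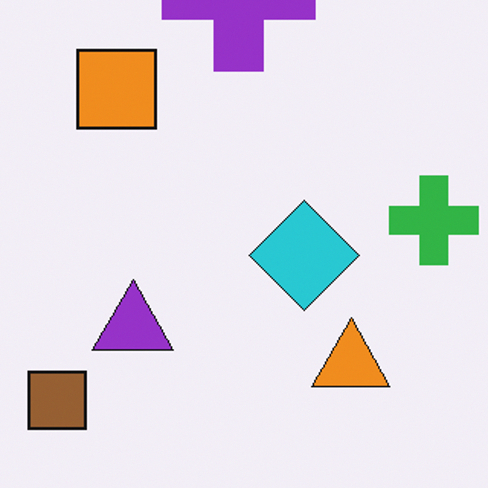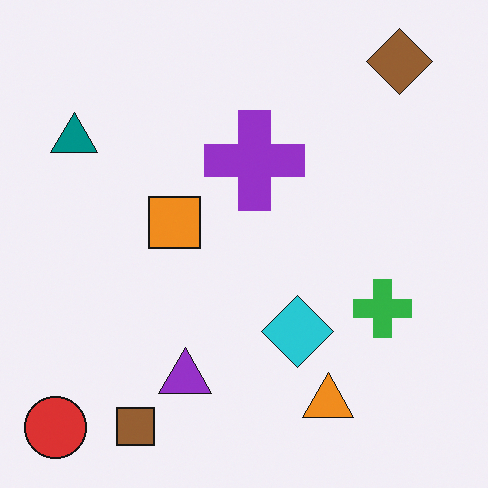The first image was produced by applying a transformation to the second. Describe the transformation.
This is the original image cropped to a modestly smaller region and rescaled.

The visible shapes are larger and the field of view is narrower; shapes near the original edges may be partly or wholly outside the frame — a crop-and-rescale.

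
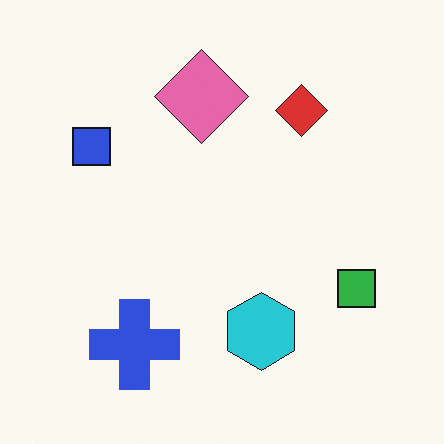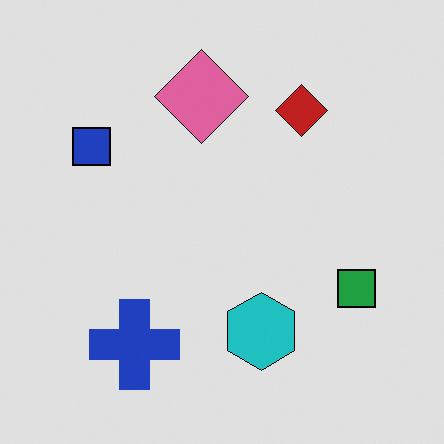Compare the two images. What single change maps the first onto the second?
The transformation is: moderately posterized.

Each flat color has snapped to a coarser quantized level — most visibly, the near-white background has dropped to a flat grey.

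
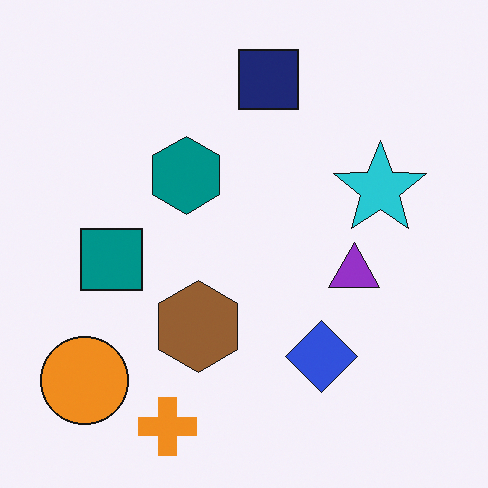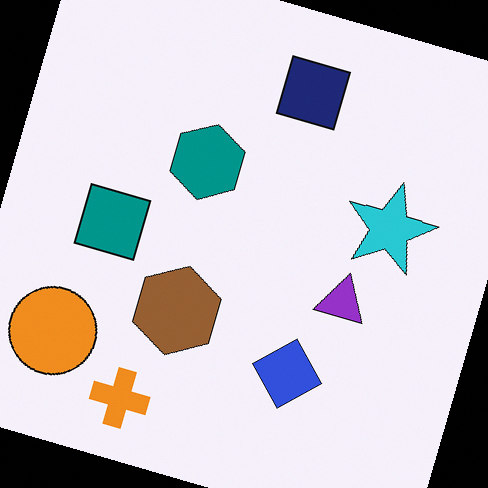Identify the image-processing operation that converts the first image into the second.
This is the original image rotated clockwise by a clearly visible amount.

Every shape is tilted by the same angle and the image corners show triangular fill wedges — a whole-image rotation by a non-right angle.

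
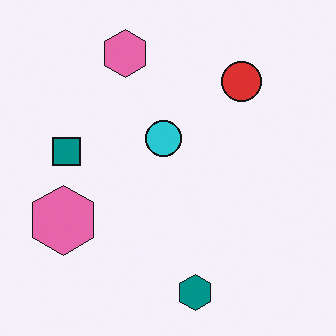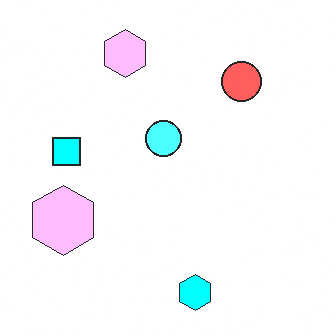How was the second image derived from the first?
The image was brightened a lot.

Every pixel — background and shapes alike — is uniformly brightened.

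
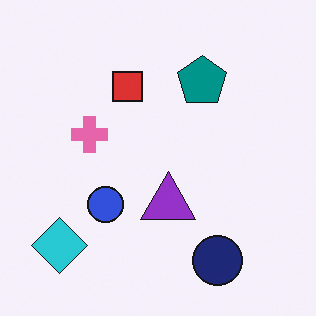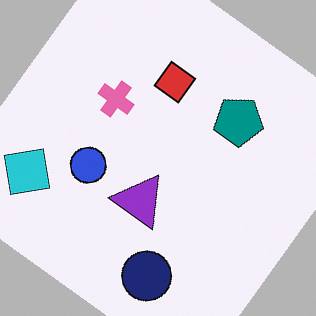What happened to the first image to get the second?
The second image is the first rotated clockwise by a large amount — several tens of degrees.

Every shape is tilted by the same angle and the image corners show triangular fill wedges — a whole-image rotation by a non-right angle.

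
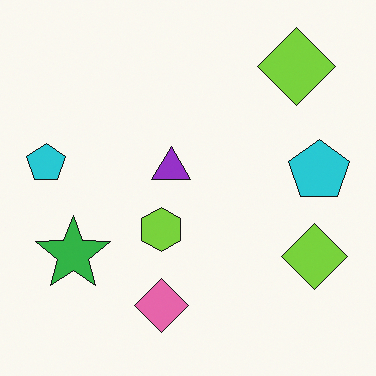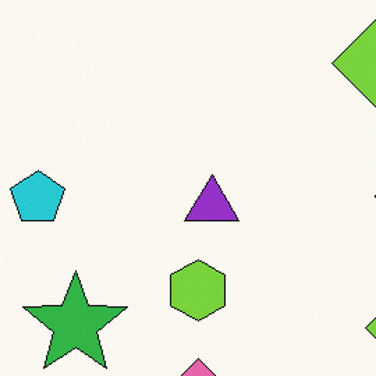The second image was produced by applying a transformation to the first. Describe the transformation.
The transformation is: cropped to a modestly smaller region and rescaled.

The visible shapes are larger and the field of view is narrower; shapes near the original edges may be partly or wholly outside the frame — a crop-and-rescale.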